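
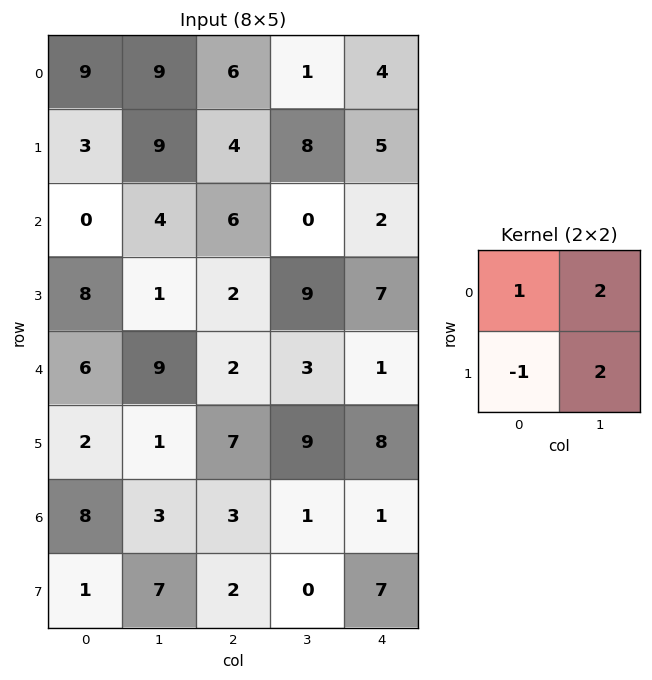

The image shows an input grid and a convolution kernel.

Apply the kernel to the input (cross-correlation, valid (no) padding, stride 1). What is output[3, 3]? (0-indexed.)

The receptive field on the input at this output position is [9 7 / 3 1]. Elementwise product with the kernel and sum: 9·1 + 7·2 + 3·-1 + 1·2.

22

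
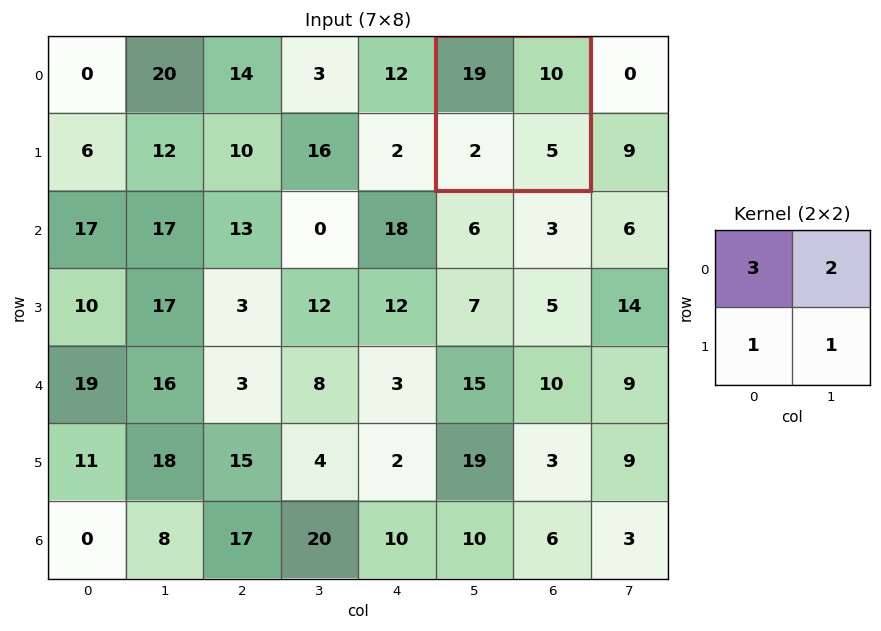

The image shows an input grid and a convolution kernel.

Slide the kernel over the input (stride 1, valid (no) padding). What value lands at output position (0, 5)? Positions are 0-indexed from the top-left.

The receptive field on the input at this output position is [19 10 / 2 5]. Elementwise product with the kernel and sum: 19·3 + 10·2 + 2·1 + 5·1.

84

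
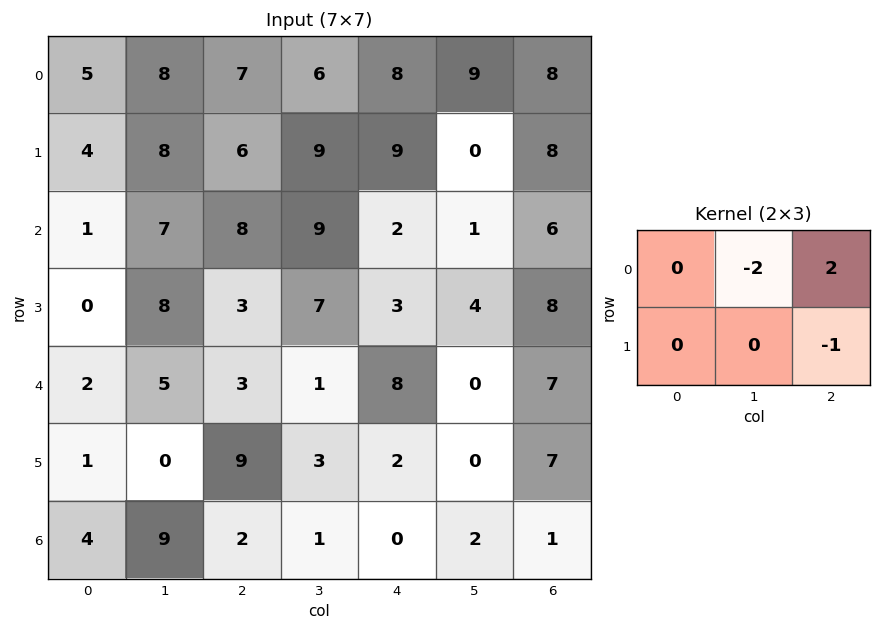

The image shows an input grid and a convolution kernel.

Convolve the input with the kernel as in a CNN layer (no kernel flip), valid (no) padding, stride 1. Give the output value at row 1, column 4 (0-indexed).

10

The receptive field on the input at this output position is [9 0 8 / 2 1 6]. Elementwise product with the kernel and sum: 0·-2 + 8·2 + 6·-1.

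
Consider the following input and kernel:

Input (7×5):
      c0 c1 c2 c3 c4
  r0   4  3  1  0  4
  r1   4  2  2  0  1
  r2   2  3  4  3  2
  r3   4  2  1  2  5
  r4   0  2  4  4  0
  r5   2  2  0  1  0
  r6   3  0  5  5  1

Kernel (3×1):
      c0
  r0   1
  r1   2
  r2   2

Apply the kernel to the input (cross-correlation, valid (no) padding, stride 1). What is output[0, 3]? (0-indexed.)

6

The receptive field on the input at this output position is [0 / 0 / 3]. Elementwise product with the kernel and sum: 0·1 + 0·2 + 3·2.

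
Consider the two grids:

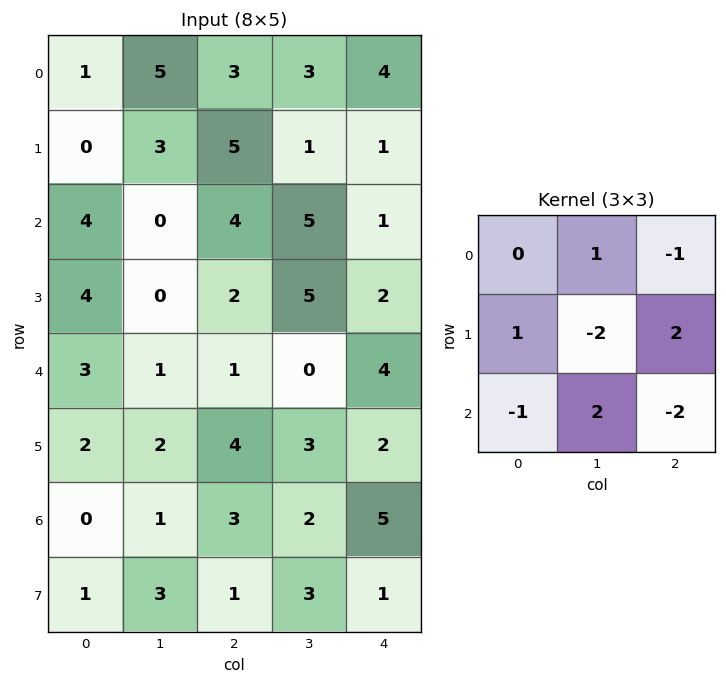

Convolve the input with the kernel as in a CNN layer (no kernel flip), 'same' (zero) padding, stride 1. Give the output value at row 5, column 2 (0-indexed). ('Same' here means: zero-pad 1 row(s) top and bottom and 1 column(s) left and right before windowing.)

The receptive field on the zero-padded input at this output position is [1 1 0 / 2 4 3 / 1 3 2]. Elementwise product with the kernel and sum: 1·1 + 0·-1 + 2·1 + 4·-2 + 3·2 + 1·-1 + 3·2 + 2·-2.

2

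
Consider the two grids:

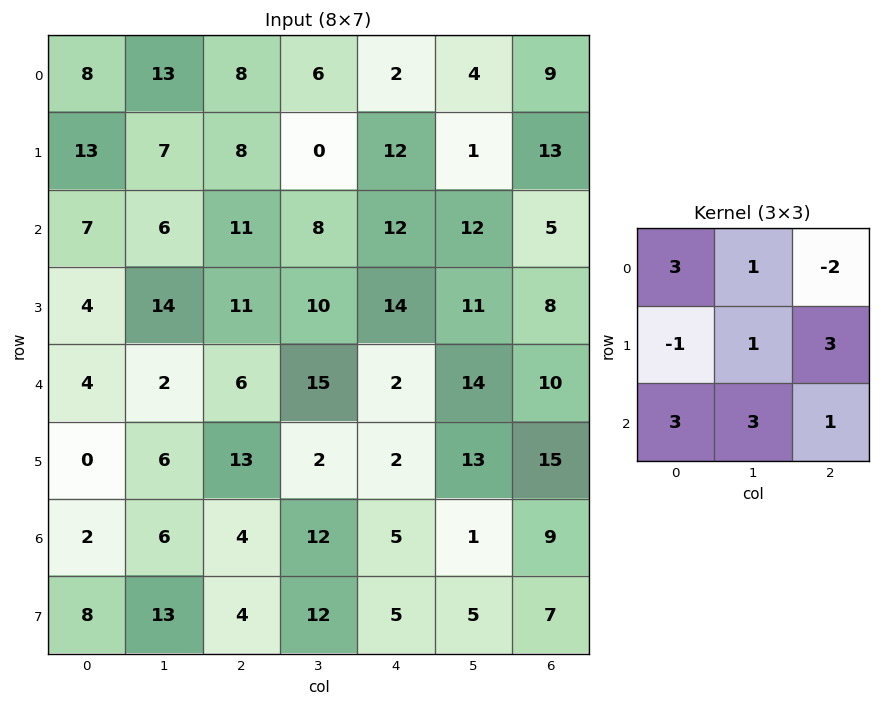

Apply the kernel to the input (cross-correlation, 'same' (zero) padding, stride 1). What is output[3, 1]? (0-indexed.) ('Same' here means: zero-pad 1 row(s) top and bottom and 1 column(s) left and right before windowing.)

72

The receptive field on the zero-padded input at this output position is [7 6 11 / 4 14 11 / 4 2 6]. Elementwise product with the kernel and sum: 7·3 + 6·1 + 11·-2 + 4·-1 + 14·1 + 11·3 + 4·3 + 2·3 + 6·1.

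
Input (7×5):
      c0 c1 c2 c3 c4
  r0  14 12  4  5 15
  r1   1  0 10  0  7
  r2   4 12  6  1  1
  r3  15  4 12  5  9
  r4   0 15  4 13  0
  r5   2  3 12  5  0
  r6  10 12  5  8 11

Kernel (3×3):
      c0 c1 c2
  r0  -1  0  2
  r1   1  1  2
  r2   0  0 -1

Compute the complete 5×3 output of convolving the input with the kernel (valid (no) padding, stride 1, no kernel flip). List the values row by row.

Output[0,0]: The receptive field on the input at this output position is [14 12 4 / 1 0 10 / 4 12 6]. Elementwise product with the kernel and sum: 14·-1 + 4·2 + 1·1 + 0·1 + 10·2 + 6·-1.
Output[0,1]: The receptive field on the input at this output position is [12 4 5 / 0 10 0 / 12 6 1]. Elementwise product with the kernel and sum: 12·-1 + 5·2 + 0·1 + 10·1 + 0·2 + 1·-1.

9 7 49
35 15 4
47 3 31
20 46 23
32 28 2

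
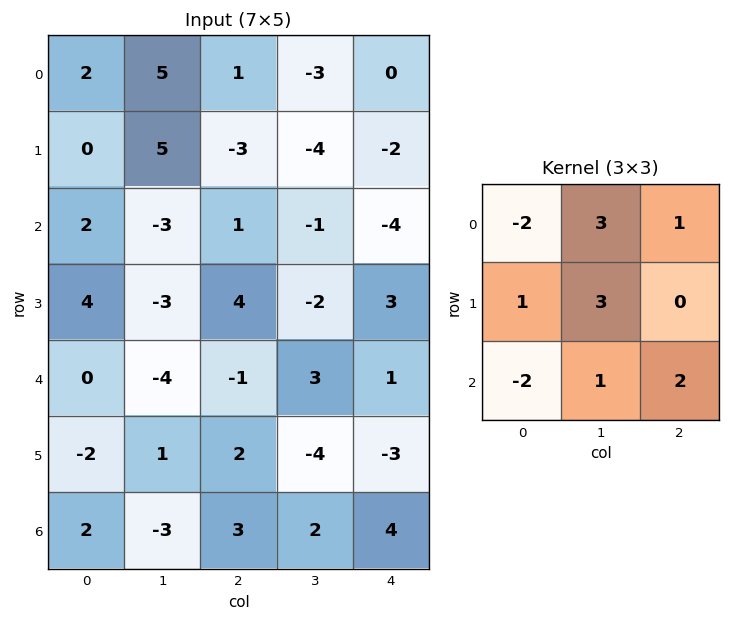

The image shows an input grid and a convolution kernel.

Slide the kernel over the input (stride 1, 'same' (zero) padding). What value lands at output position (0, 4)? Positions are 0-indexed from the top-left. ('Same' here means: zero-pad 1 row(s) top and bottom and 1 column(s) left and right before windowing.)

The receptive field on the zero-padded input at this output position is [0 0 0 / -3 0 0 / -4 -2 0]. Elementwise product with the kernel and sum: 0·-2 + 0·3 + 0·1 + -3·1 + 0·3 + -4·-2 + -2·1 + 0·2.

3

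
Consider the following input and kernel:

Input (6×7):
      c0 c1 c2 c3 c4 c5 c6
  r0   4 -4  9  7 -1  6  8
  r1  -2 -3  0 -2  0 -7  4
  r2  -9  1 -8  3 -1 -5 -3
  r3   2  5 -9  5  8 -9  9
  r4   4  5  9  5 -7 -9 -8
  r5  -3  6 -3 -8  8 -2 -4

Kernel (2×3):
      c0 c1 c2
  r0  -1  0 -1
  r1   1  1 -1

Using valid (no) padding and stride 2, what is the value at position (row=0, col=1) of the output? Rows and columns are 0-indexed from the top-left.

The receptive field on the input at this output position is [9 7 -1 / 0 -2 0]. Elementwise product with the kernel and sum: 9·-1 + -1·-1 + 0·1 + -2·1 + 0·-1.

-10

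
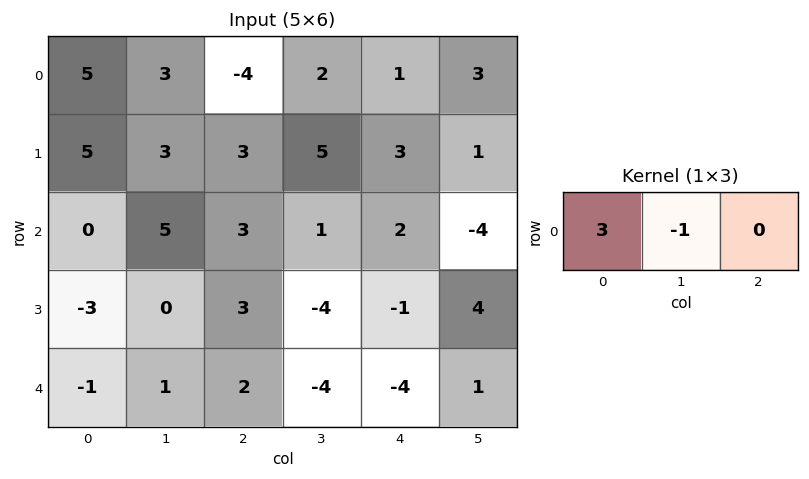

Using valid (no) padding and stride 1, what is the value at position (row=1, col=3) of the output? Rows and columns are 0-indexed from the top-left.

The receptive field on the input at this output position is [5 3 1]. Elementwise product with the kernel and sum: 5·3 + 3·-1.

12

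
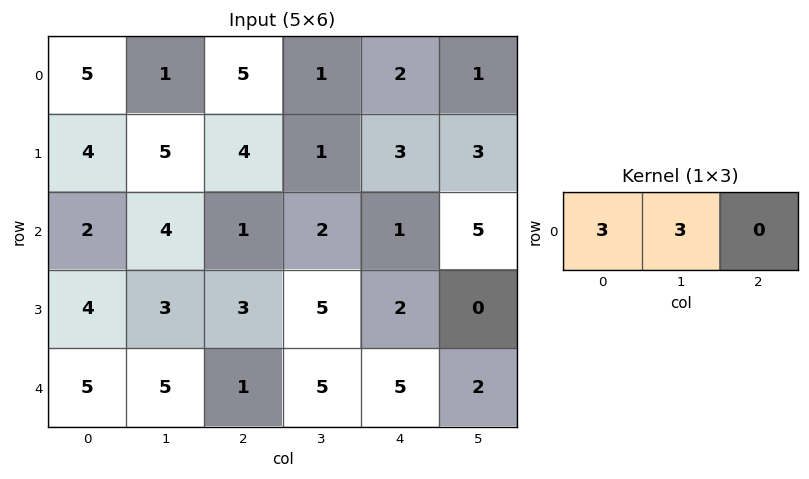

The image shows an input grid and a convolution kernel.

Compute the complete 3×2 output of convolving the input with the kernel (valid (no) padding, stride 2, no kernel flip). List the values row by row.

Output[0,0]: The receptive field on the input at this output position is [5 1 5]. Elementwise product with the kernel and sum: 5·3 + 1·3.
Output[0,1]: The receptive field on the input at this output position is [5 1 2]. Elementwise product with the kernel and sum: 5·3 + 1·3.

18 18
18 9
30 18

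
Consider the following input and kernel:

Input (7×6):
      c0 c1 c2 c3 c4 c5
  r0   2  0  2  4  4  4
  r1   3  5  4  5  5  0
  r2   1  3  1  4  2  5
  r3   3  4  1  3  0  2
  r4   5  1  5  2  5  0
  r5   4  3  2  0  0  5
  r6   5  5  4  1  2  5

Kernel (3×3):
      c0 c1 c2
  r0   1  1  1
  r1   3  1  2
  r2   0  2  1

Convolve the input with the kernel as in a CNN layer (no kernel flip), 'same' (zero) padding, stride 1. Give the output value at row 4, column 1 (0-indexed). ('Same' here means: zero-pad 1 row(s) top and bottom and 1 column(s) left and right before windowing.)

The receptive field on the zero-padded input at this output position is [3 4 1 / 5 1 5 / 4 3 2]. Elementwise product with the kernel and sum: 3·1 + 4·1 + 1·1 + 5·3 + 1·1 + 5·2 + 3·2 + 2·1.

42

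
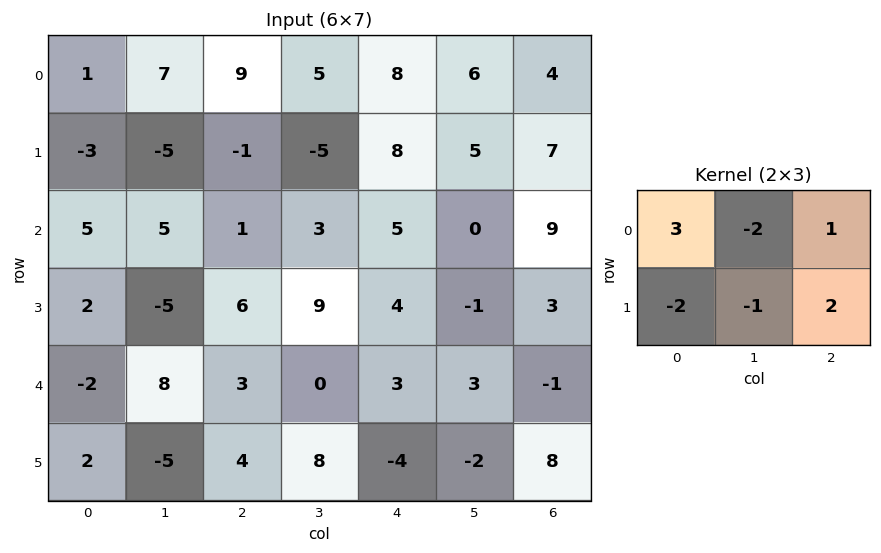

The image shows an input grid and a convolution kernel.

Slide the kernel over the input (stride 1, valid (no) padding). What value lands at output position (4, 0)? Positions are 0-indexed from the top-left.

-10

The receptive field on the input at this output position is [-2 8 3 / 2 -5 4]. Elementwise product with the kernel and sum: -2·3 + 8·-2 + 3·1 + 2·-2 + -5·-1 + 4·2.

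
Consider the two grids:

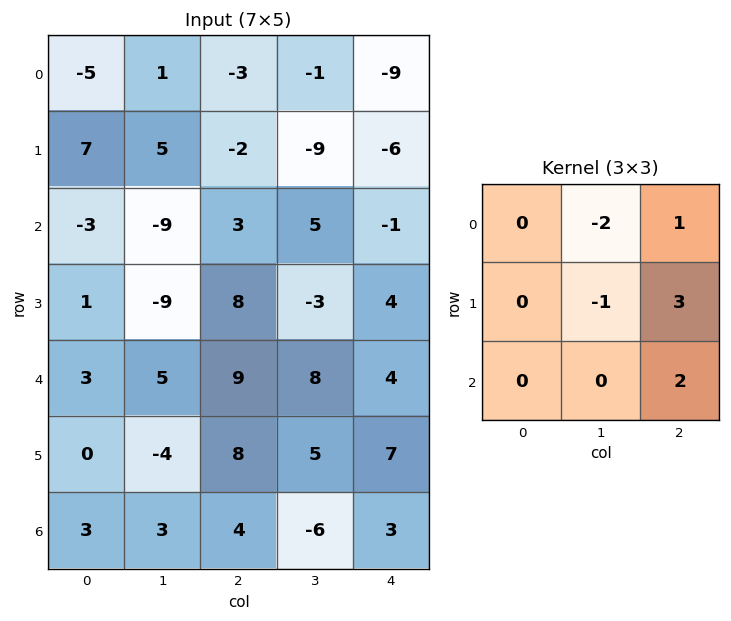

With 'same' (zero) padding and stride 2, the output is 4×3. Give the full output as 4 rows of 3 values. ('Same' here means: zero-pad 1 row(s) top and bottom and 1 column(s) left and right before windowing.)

Output[0,0]: The receptive field on the zero-padded input at this output position is [0 0 0 / 0 -5 1 / 0 7 5]. Elementwise product with the kernel and sum: 0·-2 + 0·1 + -5·-1 + 1·3 + 5·2.

18 -18 9
-51 1 13
-7 6 -12
2 -33 -17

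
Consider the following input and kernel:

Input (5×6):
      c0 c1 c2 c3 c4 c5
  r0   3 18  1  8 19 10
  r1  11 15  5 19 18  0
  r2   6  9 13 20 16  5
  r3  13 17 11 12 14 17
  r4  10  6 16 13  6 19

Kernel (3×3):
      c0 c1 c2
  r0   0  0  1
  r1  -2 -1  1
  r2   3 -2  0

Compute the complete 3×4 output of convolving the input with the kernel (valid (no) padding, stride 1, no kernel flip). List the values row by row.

-31 -7 7 -18
2 37 -3 -43
-1 -27 18 11

Output[0,0]: The receptive field on the input at this output position is [3 18 1 / 11 15 5 / 6 9 13]. Elementwise product with the kernel and sum: 1·1 + 11·-2 + 15·-1 + 5·1 + 6·3 + 9·-2.
Output[0,1]: The receptive field on the input at this output position is [18 1 8 / 15 5 19 / 9 13 20]. Elementwise product with the kernel and sum: 8·1 + 15·-2 + 5·-1 + 19·1 + 9·3 + 13·-2.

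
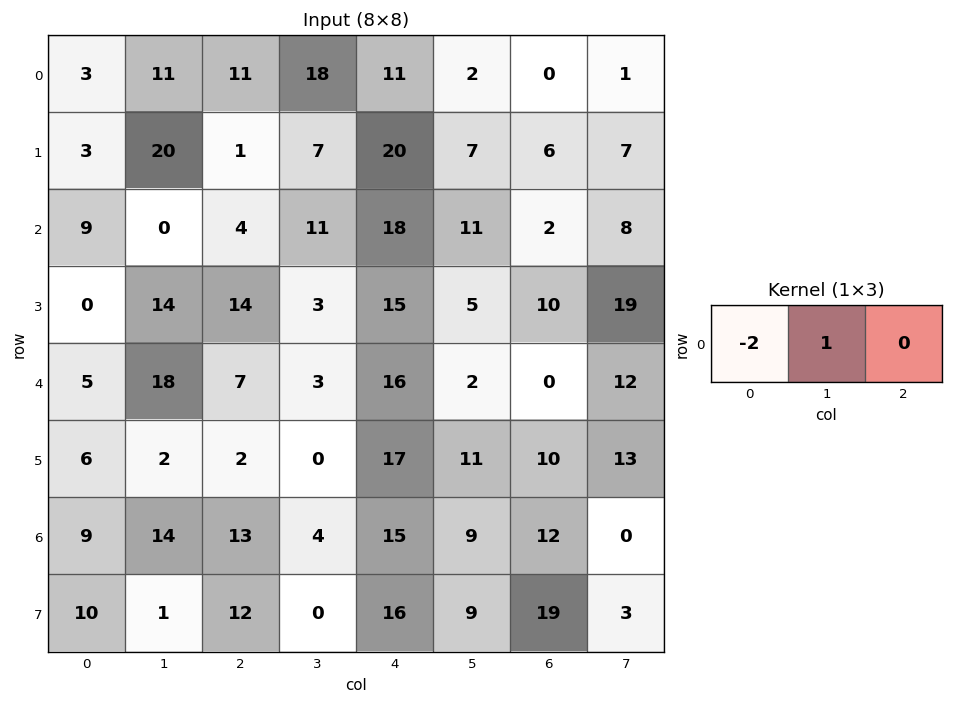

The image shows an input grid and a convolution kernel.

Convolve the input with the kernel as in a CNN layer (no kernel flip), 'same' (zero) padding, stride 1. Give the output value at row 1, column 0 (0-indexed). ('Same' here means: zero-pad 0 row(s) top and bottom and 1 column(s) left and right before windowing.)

3

The receptive field on the zero-padded input at this output position is [0 3 20]. Elementwise product with the kernel and sum: 0·-2 + 3·1.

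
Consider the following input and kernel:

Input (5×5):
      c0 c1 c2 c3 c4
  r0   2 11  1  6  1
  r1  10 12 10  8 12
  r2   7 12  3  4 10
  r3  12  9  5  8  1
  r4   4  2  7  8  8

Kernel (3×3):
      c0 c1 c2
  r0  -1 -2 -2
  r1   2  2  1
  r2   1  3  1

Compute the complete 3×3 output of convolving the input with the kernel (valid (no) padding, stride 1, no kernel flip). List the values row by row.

74 52 58
31 18 4
27 41 35

Output[0,0]: The receptive field on the input at this output position is [2 11 1 / 10 12 10 / 7 12 3]. Elementwise product with the kernel and sum: 2·-1 + 11·-2 + 1·-2 + 10·2 + 12·2 + 10·1 + 7·1 + 12·3 + 3·1.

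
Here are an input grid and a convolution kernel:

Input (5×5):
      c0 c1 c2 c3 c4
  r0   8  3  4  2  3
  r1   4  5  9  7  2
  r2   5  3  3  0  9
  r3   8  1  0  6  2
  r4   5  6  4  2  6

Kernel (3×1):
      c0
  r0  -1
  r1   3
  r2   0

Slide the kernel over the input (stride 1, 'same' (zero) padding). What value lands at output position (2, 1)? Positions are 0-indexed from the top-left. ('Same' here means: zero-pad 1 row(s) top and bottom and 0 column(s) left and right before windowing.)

4

The receptive field on the zero-padded input at this output position is [5 / 3 / 1]. Elementwise product with the kernel and sum: 5·-1 + 3·3.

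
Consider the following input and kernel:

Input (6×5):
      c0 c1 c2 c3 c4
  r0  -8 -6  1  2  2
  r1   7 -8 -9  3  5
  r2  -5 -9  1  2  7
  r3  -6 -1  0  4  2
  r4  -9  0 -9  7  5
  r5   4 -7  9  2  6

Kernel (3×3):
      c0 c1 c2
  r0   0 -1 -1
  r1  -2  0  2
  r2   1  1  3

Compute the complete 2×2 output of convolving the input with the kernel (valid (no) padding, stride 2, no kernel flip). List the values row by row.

-38 48
-16 8

Output[0,0]: The receptive field on the input at this output position is [-8 -6 1 / 7 -8 -9 / -5 -9 1]. Elementwise product with the kernel and sum: -6·-1 + 1·-1 + 7·-2 + -9·2 + -5·1 + -9·1 + 1·3.
Output[0,1]: The receptive field on the input at this output position is [1 2 2 / -9 3 5 / 1 2 7]. Elementwise product with the kernel and sum: 2·-1 + 2·-1 + -9·-2 + 5·2 + 1·1 + 2·1 + 7·3.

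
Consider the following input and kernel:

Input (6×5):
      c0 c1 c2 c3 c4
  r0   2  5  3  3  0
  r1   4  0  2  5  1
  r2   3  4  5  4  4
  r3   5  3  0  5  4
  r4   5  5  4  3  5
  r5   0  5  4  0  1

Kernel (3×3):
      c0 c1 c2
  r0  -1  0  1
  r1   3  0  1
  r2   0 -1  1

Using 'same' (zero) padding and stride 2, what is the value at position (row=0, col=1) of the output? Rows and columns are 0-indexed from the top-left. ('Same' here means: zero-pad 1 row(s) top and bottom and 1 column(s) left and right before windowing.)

The receptive field on the zero-padded input at this output position is [0 0 0 / 5 3 3 / 0 2 5]. Elementwise product with the kernel and sum: 0·-1 + 0·1 + 5·3 + 3·1 + 2·-1 + 5·1.

21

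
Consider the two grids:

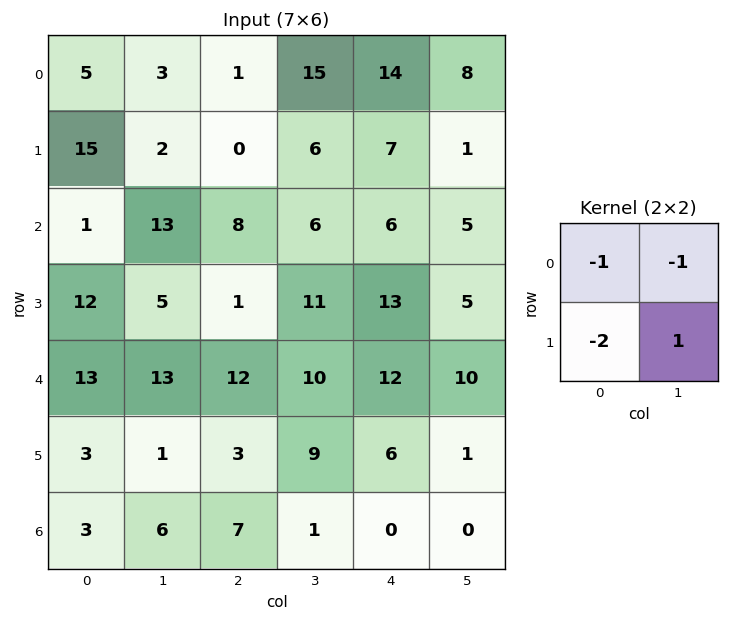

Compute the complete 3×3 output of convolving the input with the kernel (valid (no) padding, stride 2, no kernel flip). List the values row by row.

Output[0,0]: The receptive field on the input at this output position is [5 3 / 15 2]. Elementwise product with the kernel and sum: 5·-1 + 3·-1 + 15·-2 + 2·1.

-36 -10 -35
-33 -5 -32
-31 -19 -33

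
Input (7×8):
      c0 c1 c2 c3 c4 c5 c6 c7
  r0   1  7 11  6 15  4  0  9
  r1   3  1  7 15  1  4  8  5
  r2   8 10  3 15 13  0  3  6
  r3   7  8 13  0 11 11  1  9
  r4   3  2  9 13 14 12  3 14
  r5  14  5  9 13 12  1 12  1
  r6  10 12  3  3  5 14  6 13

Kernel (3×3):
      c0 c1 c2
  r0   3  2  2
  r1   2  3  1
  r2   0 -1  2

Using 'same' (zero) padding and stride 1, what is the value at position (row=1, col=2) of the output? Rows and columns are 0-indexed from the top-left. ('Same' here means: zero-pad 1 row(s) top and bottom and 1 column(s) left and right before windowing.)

120

The receptive field on the zero-padded input at this output position is [7 11 6 / 1 7 15 / 10 3 15]. Elementwise product with the kernel and sum: 7·3 + 11·2 + 6·2 + 1·2 + 7·3 + 15·1 + 3·-1 + 15·2.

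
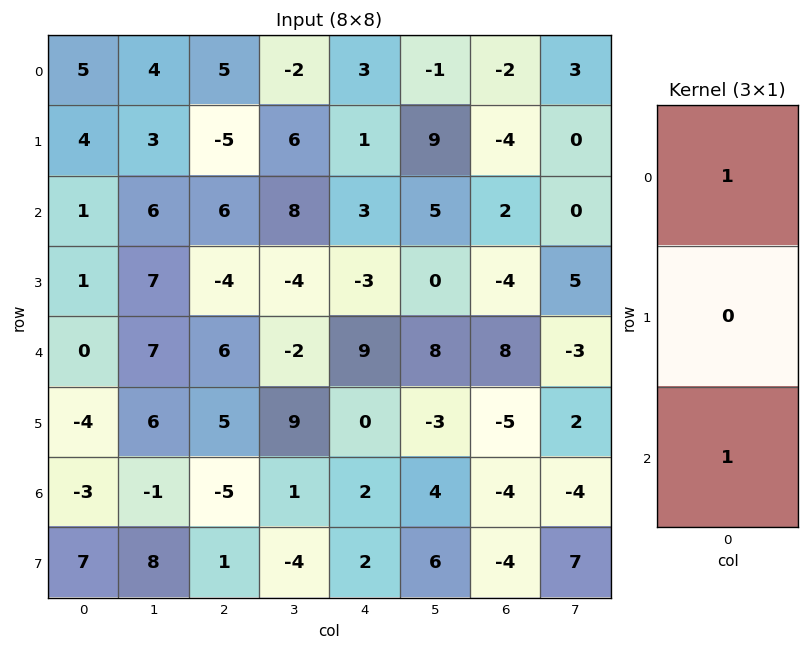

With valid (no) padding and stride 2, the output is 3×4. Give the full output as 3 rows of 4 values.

Output[0,0]: The receptive field on the input at this output position is [5 / 4 / 1]. Elementwise product with the kernel and sum: 5·1 + 1·1.
Output[0,1]: The receptive field on the input at this output position is [5 / -5 / 6]. Elementwise product with the kernel and sum: 5·1 + 6·1.

6 11 6 0
1 12 12 10
-3 1 11 4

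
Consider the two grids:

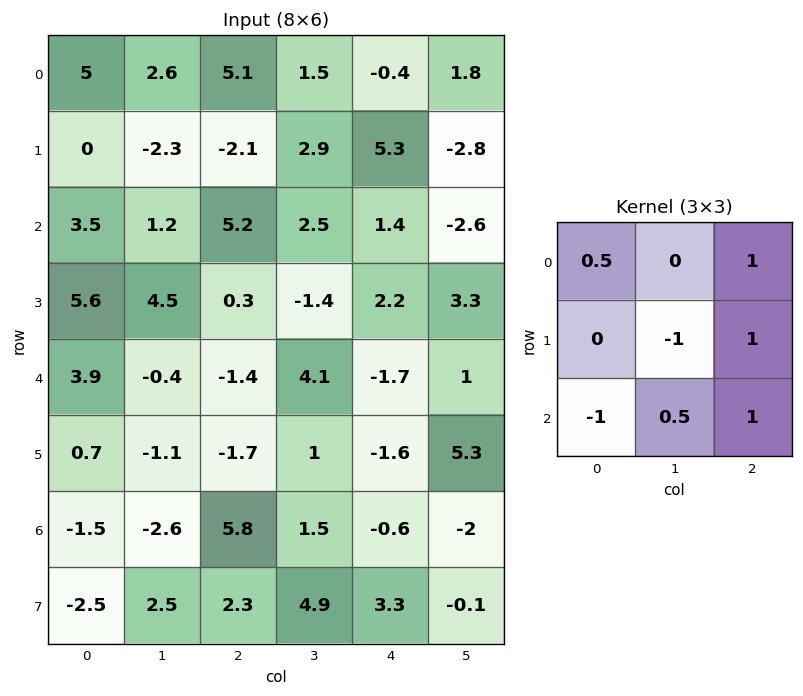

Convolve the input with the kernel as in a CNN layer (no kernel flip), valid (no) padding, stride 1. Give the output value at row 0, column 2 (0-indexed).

2

The receptive field on the input at this output position is [5.1 1.5 -0.4 / -2.1 2.9 5.3 / 5.2 2.5 1.4]. Elementwise product with the kernel and sum: 5.1·0.5 + -0.4·1 + 2.9·-1 + 5.3·1 + 5.2·-1 + 2.5·0.5 + 1.4·1.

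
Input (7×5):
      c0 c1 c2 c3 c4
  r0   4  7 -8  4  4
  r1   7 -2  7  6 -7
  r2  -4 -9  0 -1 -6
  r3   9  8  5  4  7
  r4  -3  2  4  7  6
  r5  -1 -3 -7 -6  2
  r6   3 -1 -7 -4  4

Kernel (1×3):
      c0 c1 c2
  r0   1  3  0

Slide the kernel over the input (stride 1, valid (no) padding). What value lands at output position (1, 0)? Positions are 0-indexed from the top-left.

1

The receptive field on the input at this output position is [7 -2 7]. Elementwise product with the kernel and sum: 7·1 + -2·3.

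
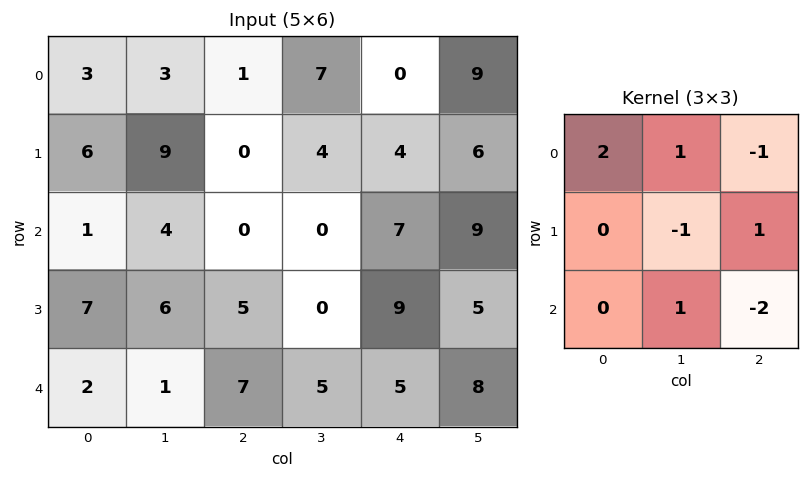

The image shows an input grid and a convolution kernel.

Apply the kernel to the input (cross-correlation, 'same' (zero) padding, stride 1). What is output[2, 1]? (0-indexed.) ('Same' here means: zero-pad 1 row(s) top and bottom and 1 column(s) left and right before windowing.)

13

The receptive field on the zero-padded input at this output position is [6 9 0 / 1 4 0 / 7 6 5]. Elementwise product with the kernel and sum: 6·2 + 9·1 + 0·-1 + 4·-1 + 0·1 + 6·1 + 5·-2.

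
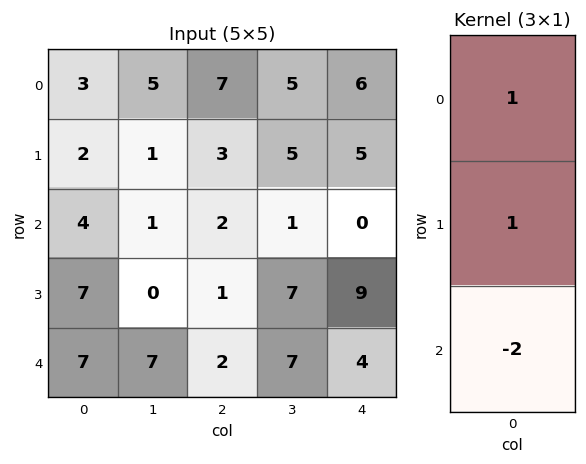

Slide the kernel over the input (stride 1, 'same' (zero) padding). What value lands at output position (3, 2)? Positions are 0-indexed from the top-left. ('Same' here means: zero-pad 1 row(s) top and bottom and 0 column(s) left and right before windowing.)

The receptive field on the zero-padded input at this output position is [2 / 1 / 2]. Elementwise product with the kernel and sum: 2·1 + 1·1 + 2·-2.

-1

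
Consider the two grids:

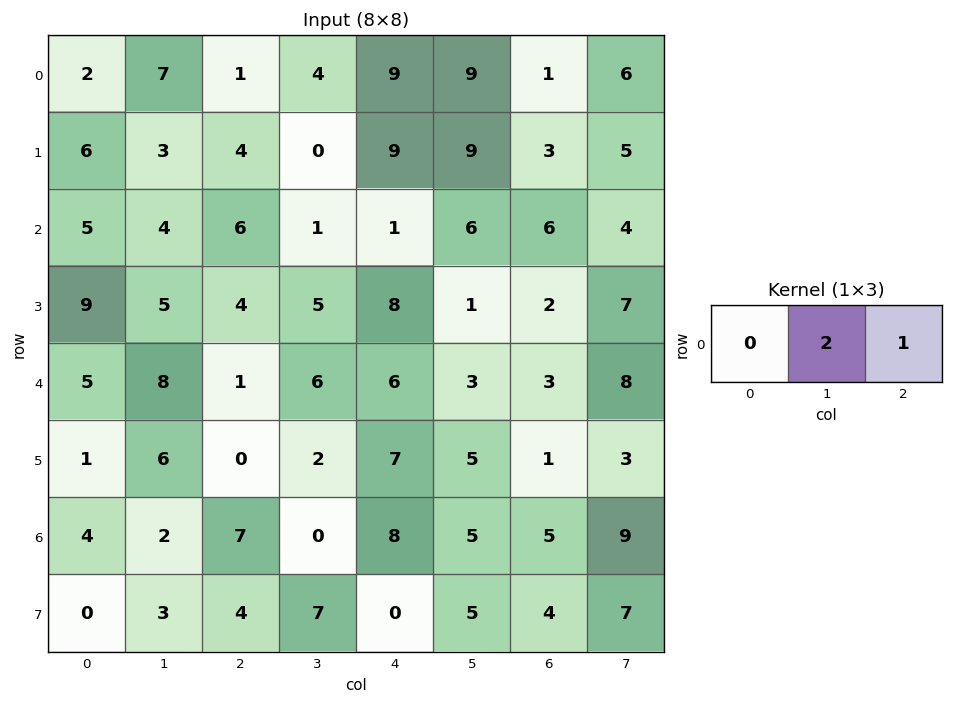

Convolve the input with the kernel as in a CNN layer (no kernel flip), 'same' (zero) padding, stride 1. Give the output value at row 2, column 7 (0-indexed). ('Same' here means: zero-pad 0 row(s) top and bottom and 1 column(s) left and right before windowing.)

8

The receptive field on the zero-padded input at this output position is [6 4 0]. Elementwise product with the kernel and sum: 4·2 + 0·1.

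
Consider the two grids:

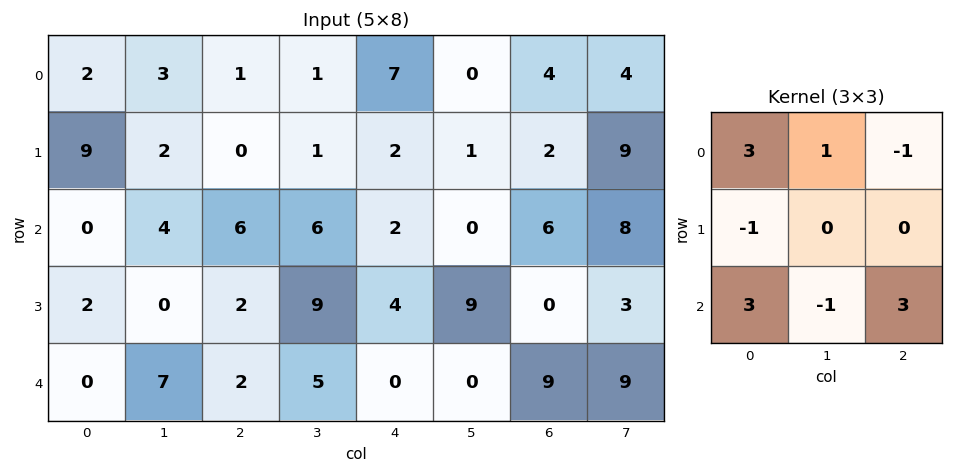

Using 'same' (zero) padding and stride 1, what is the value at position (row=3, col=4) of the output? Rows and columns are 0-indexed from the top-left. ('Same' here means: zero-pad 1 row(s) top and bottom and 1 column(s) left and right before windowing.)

The receptive field on the zero-padded input at this output position is [6 2 0 / 9 4 9 / 5 0 0]. Elementwise product with the kernel and sum: 6·3 + 2·1 + 0·-1 + 9·-1 + 5·3 + 0·-1 + 0·3.

26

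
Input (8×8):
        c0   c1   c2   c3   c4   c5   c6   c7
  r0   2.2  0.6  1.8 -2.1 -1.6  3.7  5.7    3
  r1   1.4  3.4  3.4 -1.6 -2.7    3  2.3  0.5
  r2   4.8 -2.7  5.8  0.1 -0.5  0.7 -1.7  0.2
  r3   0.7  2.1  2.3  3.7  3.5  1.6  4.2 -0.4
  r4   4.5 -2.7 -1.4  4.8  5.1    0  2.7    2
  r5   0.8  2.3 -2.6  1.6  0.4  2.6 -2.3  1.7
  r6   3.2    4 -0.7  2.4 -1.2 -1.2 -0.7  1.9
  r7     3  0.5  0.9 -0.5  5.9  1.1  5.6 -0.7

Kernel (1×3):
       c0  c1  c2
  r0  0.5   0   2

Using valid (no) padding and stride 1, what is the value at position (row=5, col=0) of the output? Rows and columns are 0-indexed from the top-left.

-4.8

The receptive field on the input at this output position is [0.8 2.3 -2.6]. Elementwise product with the kernel and sum: 0.8·0.5 + -2.6·2.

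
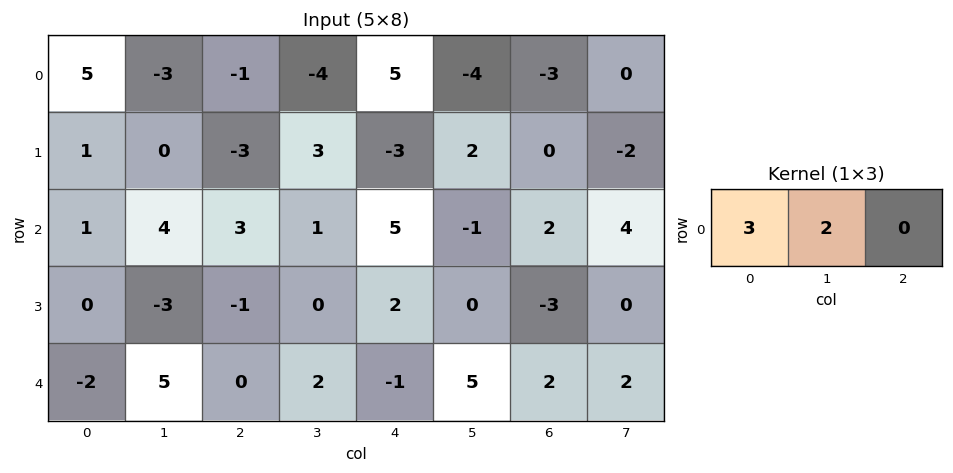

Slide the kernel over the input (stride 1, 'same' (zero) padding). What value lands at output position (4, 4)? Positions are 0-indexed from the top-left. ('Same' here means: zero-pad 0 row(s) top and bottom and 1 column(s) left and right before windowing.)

The receptive field on the zero-padded input at this output position is [2 -1 5]. Elementwise product with the kernel and sum: 2·3 + -1·2.

4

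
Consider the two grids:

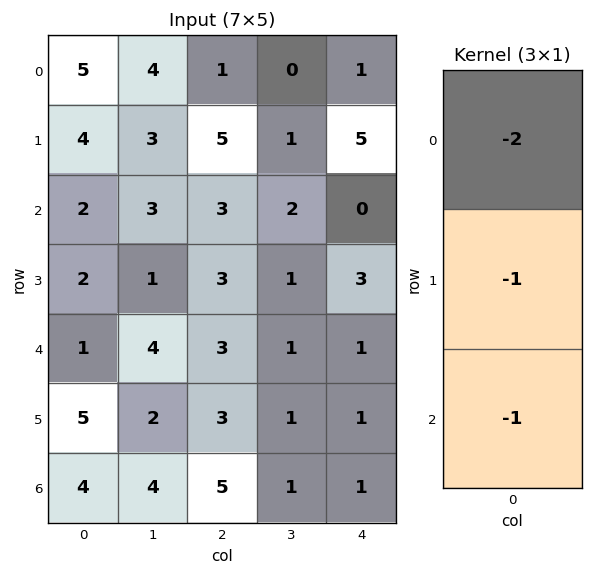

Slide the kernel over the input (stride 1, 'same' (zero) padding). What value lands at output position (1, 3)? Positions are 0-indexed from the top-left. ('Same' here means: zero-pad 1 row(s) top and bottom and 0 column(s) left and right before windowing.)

-3

The receptive field on the zero-padded input at this output position is [0 / 1 / 2]. Elementwise product with the kernel and sum: 0·-2 + 1·-1 + 2·-1.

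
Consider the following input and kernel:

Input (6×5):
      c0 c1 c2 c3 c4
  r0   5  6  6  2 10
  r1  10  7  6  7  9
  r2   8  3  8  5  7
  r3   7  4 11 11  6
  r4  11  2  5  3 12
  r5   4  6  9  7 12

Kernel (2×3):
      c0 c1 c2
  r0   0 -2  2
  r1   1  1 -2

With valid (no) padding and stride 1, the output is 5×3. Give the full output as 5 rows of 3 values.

5 -9 11
-7 3 3
-1 -13 14
17 1 -26
-2 -3 10

Output[0,0]: The receptive field on the input at this output position is [5 6 6 / 10 7 6]. Elementwise product with the kernel and sum: 6·-2 + 6·2 + 10·1 + 7·1 + 6·-2.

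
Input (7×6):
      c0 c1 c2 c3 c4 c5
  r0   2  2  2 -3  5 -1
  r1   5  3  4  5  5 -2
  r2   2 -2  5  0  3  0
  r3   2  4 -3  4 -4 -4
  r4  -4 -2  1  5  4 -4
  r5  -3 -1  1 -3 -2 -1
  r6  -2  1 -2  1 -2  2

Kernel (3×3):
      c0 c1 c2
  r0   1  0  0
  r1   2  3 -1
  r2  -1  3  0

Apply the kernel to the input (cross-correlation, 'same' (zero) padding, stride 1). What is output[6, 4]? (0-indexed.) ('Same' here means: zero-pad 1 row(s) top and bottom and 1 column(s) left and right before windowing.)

-9

The receptive field on the zero-padded input at this output position is [-3 -2 -1 / 1 -2 2 / 0 0 0]. Elementwise product with the kernel and sum: -3·1 + 1·2 + -2·3 + 2·-1 + 0·-1 + 0·3.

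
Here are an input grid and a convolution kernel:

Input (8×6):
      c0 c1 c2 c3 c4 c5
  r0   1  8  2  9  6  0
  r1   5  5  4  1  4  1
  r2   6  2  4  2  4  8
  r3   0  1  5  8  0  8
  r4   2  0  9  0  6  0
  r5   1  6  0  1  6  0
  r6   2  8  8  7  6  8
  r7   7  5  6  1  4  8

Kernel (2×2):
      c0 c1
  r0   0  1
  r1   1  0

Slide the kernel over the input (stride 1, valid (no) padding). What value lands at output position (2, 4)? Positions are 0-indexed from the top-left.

The receptive field on the input at this output position is [4 8 / 0 8]. Elementwise product with the kernel and sum: 8·1 + 0·1.

8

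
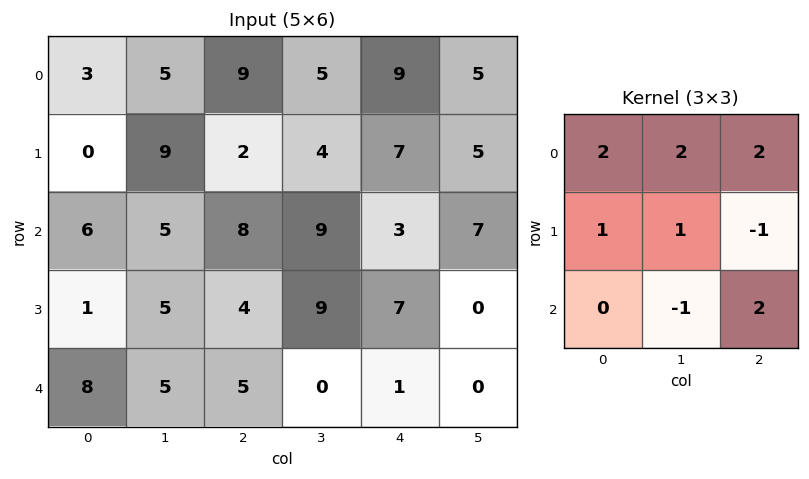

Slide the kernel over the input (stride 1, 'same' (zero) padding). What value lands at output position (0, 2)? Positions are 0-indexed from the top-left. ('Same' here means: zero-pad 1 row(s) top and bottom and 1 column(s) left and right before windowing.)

The receptive field on the zero-padded input at this output position is [0 0 0 / 5 9 5 / 9 2 4]. Elementwise product with the kernel and sum: 0·2 + 0·2 + 0·2 + 5·1 + 9·1 + 5·-1 + 2·-1 + 4·2.

15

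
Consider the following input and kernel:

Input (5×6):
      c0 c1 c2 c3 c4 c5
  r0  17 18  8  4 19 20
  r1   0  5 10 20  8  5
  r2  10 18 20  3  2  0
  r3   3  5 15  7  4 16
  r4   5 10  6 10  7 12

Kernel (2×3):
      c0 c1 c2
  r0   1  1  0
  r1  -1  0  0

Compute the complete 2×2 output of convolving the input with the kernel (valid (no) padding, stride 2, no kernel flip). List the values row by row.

35 2
25 8

Output[0,0]: The receptive field on the input at this output position is [17 18 8 / 0 5 10]. Elementwise product with the kernel and sum: 17·1 + 18·1 + 0·-1.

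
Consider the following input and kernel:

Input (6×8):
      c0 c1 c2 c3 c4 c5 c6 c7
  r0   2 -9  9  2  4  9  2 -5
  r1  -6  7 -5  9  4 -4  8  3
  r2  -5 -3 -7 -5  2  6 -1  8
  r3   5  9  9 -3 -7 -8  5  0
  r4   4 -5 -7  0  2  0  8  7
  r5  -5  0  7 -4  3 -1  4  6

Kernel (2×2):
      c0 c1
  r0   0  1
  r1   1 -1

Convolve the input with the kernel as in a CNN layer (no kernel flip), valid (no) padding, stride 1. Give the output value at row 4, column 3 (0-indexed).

-5

The receptive field on the input at this output position is [0 2 / -4 3]. Elementwise product with the kernel and sum: 2·1 + -4·1 + 3·-1.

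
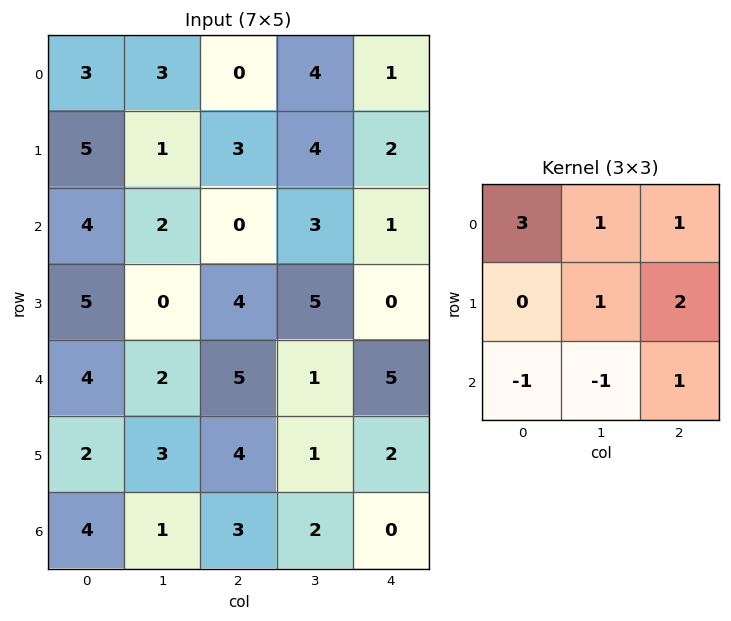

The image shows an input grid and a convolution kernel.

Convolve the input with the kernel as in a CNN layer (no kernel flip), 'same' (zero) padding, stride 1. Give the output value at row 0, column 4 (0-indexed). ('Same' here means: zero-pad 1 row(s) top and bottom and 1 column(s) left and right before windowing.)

-5

The receptive field on the zero-padded input at this output position is [0 0 0 / 4 1 0 / 4 2 0]. Elementwise product with the kernel and sum: 0·3 + 0·1 + 0·1 + 1·1 + 0·2 + 4·-1 + 2·-1 + 0·1.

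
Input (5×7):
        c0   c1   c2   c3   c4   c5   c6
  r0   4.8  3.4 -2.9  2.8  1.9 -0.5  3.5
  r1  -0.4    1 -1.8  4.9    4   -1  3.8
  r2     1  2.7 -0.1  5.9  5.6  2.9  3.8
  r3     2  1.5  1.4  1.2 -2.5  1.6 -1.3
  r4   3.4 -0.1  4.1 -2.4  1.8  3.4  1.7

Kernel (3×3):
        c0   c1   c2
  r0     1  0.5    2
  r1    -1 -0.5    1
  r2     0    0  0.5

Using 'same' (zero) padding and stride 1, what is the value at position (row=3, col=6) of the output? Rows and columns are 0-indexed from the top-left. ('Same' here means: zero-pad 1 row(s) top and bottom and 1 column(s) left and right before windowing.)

The receptive field on the zero-padded input at this output position is [2.9 3.8 0 / 1.6 -1.3 0 / 3.4 1.7 0]. Elementwise product with the kernel and sum: 2.9·1 + 3.8·0.5 + 0·2 + 1.6·-1 + -1.3·-0.5 + 0·1 + 0·0.5.

3.85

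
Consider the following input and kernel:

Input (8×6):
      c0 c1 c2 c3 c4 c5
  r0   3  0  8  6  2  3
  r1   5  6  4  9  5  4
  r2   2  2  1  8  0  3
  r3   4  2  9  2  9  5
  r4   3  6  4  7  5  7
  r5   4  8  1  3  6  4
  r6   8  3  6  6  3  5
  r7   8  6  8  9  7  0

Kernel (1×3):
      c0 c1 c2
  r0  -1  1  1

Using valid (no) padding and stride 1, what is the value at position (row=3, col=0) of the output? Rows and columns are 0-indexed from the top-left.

The receptive field on the input at this output position is [4 2 9]. Elementwise product with the kernel and sum: 4·-1 + 2·1 + 9·1.

7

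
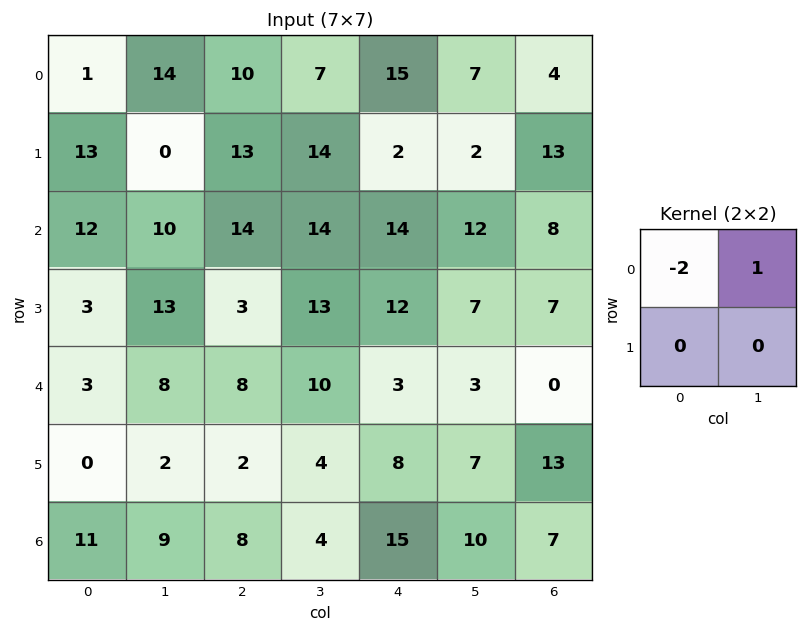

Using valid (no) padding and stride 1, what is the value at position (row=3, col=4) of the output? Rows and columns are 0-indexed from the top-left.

-17

The receptive field on the input at this output position is [12 7 / 3 3]. Elementwise product with the kernel and sum: 12·-2 + 7·1.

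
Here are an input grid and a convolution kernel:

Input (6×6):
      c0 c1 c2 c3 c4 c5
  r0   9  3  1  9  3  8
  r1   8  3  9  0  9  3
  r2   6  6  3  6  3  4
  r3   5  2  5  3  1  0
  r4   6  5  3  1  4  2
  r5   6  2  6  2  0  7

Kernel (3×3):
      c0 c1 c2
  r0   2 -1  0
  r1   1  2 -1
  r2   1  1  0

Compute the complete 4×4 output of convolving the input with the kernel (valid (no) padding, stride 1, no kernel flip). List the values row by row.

Output[0,0]: The receptive field on the input at this output position is [9 3 1 / 8 3 9 / 6 6 3]. Elementwise product with the kernel and sum: 9·2 + 3·-1 + 8·1 + 3·2 + 9·-1 + 6·1 + 6·1.
Output[0,1]: The receptive field on the input at this output position is [3 1 9 / 3 9 0 / 6 3 6]. Elementwise product with the kernel and sum: 3·2 + 1·-1 + 3·1 + 9·2 + 0·-1 + 6·1 + 3·1.

32 35 2 39
35 10 38 3
21 26 14 19
29 17 16 14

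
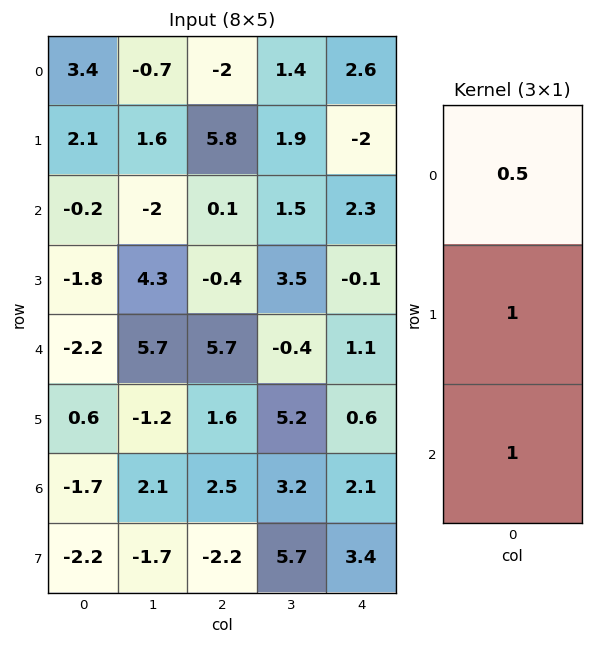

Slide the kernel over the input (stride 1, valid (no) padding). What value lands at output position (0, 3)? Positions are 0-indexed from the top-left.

4.1

The receptive field on the input at this output position is [1.4 / 1.9 / 1.5]. Elementwise product with the kernel and sum: 1.4·0.5 + 1.9·1 + 1.5·1.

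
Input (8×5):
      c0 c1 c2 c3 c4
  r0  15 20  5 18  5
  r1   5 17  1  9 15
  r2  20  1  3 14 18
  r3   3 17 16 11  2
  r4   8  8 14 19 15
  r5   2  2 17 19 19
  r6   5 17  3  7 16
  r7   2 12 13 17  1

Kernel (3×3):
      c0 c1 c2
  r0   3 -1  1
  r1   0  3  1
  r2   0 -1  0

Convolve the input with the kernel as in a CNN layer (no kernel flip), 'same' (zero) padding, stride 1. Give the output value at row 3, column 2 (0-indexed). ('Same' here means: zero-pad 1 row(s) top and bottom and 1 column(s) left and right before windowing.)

The receptive field on the zero-padded input at this output position is [1 3 14 / 17 16 11 / 8 14 19]. Elementwise product with the kernel and sum: 1·3 + 3·-1 + 14·1 + 16·3 + 11·1 + 14·-1.

59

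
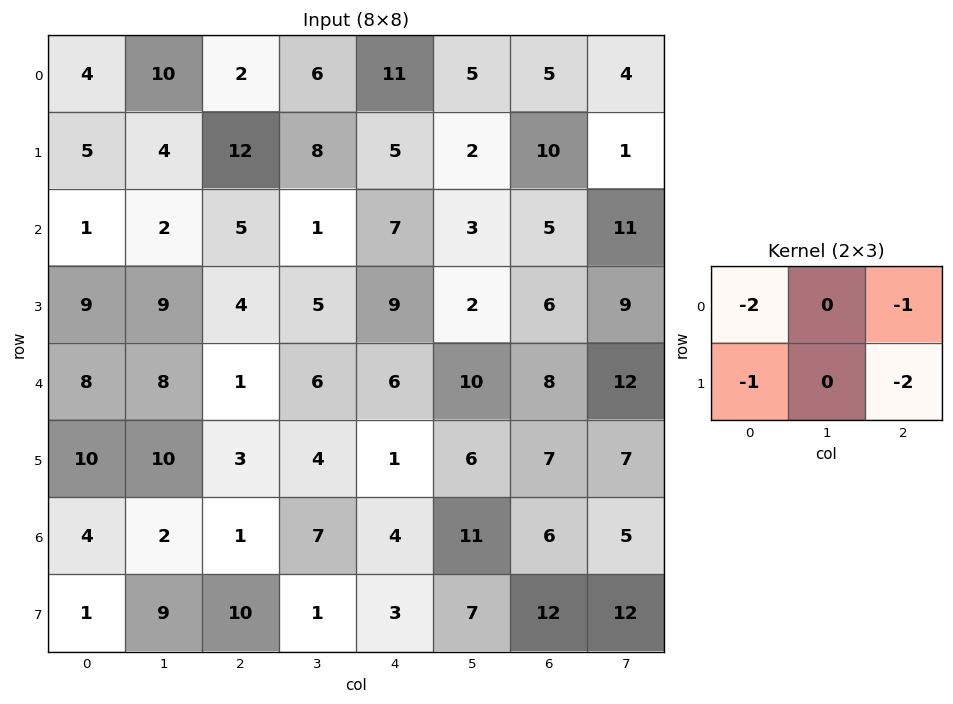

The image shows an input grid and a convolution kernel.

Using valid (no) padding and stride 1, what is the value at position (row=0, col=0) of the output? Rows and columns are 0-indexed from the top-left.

-39

The receptive field on the input at this output position is [4 10 2 / 5 4 12]. Elementwise product with the kernel and sum: 4·-2 + 2·-1 + 5·-1 + 12·-2.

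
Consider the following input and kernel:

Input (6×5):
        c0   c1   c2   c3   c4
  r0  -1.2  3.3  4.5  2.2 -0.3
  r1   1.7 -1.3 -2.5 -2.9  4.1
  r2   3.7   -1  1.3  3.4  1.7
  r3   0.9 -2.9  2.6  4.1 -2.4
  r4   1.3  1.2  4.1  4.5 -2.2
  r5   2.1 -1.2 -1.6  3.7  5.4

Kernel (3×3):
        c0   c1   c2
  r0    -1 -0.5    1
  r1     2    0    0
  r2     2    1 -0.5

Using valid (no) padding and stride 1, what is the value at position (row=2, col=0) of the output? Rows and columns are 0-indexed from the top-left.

1.65

The receptive field on the input at this output position is [3.7 -1 1.3 / 0.9 -2.9 2.6 / 1.3 1.2 4.1]. Elementwise product with the kernel and sum: 3.7·-1 + -1·-0.5 + 1.3·1 + 0.9·2 + 1.3·2 + 1.2·1 + 4.1·-0.5.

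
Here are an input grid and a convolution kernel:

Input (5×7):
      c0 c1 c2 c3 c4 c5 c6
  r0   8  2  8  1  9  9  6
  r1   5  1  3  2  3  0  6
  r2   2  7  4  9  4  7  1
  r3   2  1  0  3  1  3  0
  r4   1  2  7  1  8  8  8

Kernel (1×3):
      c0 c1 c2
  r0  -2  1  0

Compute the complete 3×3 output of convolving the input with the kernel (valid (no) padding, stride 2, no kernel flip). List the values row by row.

Output[0,0]: The receptive field on the input at this output position is [8 2 8]. Elementwise product with the kernel and sum: 8·-2 + 2·1.

-14 -15 -9
3 1 -1
0 -13 -8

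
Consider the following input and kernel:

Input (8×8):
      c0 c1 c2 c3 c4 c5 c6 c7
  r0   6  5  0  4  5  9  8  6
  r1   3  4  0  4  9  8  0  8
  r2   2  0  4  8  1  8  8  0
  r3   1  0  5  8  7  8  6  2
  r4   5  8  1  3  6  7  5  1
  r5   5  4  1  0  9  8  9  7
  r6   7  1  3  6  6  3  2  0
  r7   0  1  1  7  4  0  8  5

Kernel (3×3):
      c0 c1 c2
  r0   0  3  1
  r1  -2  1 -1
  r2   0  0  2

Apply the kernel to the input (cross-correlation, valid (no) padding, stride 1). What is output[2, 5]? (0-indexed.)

14

The receptive field on the input at this output position is [8 8 0 / 8 6 2 / 7 5 1]. Elementwise product with the kernel and sum: 8·3 + 0·1 + 8·-2 + 6·1 + 2·-1 + 1·2.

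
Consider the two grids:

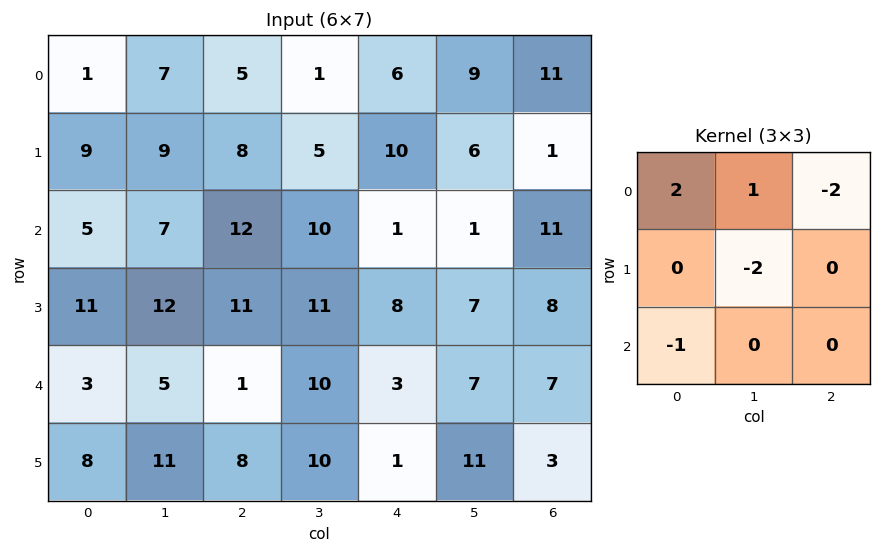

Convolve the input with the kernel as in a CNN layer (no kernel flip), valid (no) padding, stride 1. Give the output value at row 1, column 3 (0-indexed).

-5

The receptive field on the input at this output position is [5 10 6 / 10 1 1 / 11 8 7]. Elementwise product with the kernel and sum: 5·2 + 10·1 + 6·-2 + 1·-2 + 11·-1.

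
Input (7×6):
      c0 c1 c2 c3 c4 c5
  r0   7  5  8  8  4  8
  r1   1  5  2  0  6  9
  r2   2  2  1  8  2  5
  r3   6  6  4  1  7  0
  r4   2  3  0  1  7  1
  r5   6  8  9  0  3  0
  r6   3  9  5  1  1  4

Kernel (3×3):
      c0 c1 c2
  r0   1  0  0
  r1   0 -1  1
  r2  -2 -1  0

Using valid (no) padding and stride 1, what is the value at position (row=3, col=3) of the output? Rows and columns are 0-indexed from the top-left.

The receptive field on the input at this output position is [1 7 0 / 1 7 1 / 0 3 0]. Elementwise product with the kernel and sum: 1·1 + 7·-1 + 1·1 + 0·-2 + 3·-1.

-8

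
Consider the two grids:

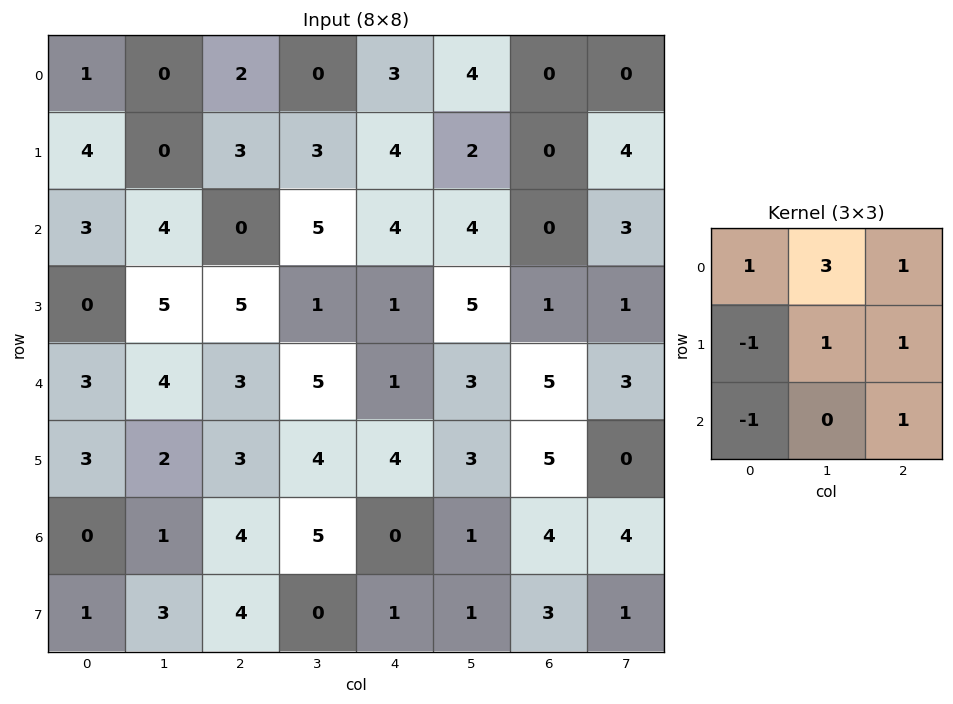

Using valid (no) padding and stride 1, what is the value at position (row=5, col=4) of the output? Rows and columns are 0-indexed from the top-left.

The receptive field on the input at this output position is [4 3 5 / 0 1 4 / 1 1 3]. Elementwise product with the kernel and sum: 4·1 + 3·3 + 5·1 + 0·-1 + 1·1 + 4·1 + 1·-1 + 3·1.

25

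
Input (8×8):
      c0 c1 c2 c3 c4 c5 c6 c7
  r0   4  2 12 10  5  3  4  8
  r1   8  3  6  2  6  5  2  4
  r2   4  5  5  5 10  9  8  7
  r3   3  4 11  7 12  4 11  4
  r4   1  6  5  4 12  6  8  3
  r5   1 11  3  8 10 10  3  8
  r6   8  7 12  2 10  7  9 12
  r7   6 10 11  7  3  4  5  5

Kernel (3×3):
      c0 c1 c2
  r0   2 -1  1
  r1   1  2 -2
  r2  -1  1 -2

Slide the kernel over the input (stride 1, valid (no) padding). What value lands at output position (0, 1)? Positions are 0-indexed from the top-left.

3

The receptive field on the input at this output position is [2 12 10 / 3 6 2 / 5 5 5]. Elementwise product with the kernel and sum: 2·2 + 12·-1 + 10·1 + 3·1 + 6·2 + 2·-2 + 5·-1 + 5·1 + 5·-2.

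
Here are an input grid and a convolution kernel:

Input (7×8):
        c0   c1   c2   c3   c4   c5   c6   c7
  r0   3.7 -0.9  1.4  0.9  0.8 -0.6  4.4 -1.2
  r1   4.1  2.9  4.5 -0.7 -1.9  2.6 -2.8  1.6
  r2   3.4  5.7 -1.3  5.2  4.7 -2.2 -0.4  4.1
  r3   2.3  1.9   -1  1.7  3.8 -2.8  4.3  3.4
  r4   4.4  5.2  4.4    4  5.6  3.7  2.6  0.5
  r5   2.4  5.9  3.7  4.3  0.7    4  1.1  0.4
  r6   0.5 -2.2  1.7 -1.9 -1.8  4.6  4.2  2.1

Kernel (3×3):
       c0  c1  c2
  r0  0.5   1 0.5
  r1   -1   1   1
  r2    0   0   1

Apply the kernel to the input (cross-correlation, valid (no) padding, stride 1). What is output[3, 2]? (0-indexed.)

9

The receptive field on the input at this output position is [-1 1.7 3.8 / 4.4 4 5.6 / 3.7 4.3 0.7]. Elementwise product with the kernel and sum: -1·0.5 + 1.7·1 + 3.8·0.5 + 4.4·-1 + 4·1 + 5.6·1 + 0.7·1.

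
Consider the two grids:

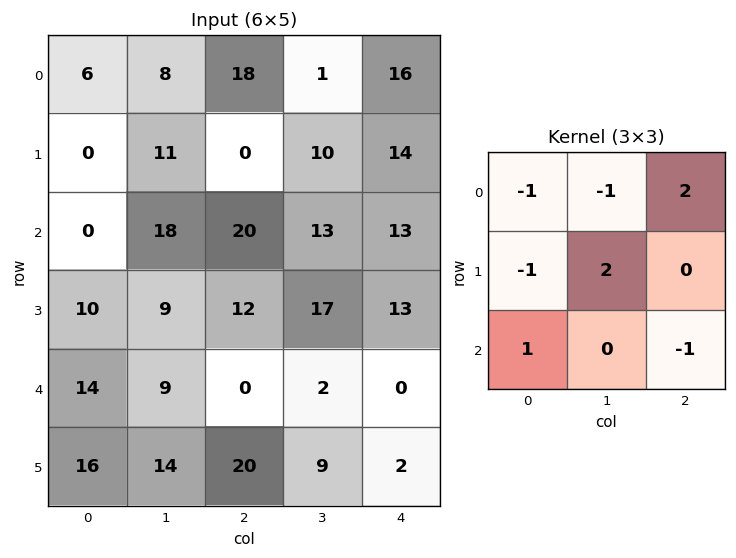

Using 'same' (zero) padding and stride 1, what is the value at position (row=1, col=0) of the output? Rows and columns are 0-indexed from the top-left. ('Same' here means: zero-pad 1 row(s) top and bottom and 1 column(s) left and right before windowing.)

-8

The receptive field on the zero-padded input at this output position is [0 6 8 / 0 0 11 / 0 0 18]. Elementwise product with the kernel and sum: 0·-1 + 6·-1 + 8·2 + 0·-1 + 0·2 + 0·1 + 18·-1.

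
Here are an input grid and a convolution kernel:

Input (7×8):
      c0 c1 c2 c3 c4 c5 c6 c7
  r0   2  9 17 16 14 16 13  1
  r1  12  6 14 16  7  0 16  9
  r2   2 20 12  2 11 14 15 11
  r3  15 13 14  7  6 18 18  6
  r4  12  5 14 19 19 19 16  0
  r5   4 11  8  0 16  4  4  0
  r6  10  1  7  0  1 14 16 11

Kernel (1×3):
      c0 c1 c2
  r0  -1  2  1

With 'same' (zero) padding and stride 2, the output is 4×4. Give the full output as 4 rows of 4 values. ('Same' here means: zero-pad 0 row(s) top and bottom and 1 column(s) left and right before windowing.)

Output[0,0]: The receptive field on the zero-padded input at this output position is [0 2 9]. Elementwise product with the kernel and sum: 0·-1 + 2·2 + 9·1.
Output[0,1]: The receptive field on the zero-padded input at this output position is [9 17 16]. Elementwise product with the kernel and sum: 9·-1 + 17·2 + 16·1.

13 41 28 11
24 6 34 27
29 42 38 13
21 13 16 29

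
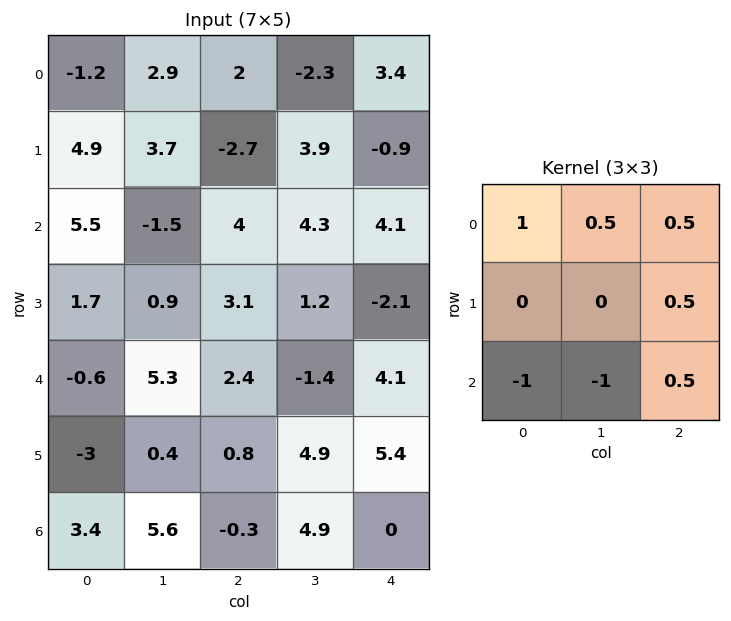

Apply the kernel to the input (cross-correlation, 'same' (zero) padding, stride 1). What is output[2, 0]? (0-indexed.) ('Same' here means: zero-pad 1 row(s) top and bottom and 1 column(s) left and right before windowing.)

The receptive field on the zero-padded input at this output position is [0 4.9 3.7 / 0 5.5 -1.5 / 0 1.7 0.9]. Elementwise product with the kernel and sum: 0·1 + 4.9·0.5 + 3.7·0.5 + -1.5·0.5 + 0·-1 + 1.7·-1 + 0.9·0.5.

2.3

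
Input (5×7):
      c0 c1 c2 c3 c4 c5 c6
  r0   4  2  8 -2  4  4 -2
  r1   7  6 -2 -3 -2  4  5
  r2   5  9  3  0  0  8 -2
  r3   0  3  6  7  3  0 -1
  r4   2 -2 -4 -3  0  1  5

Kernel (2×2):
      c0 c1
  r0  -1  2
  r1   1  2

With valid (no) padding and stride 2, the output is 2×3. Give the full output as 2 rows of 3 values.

19 -20 10
19 17 19

Output[0,0]: The receptive field on the input at this output position is [4 2 / 7 6]. Elementwise product with the kernel and sum: 4·-1 + 2·2 + 7·1 + 6·2.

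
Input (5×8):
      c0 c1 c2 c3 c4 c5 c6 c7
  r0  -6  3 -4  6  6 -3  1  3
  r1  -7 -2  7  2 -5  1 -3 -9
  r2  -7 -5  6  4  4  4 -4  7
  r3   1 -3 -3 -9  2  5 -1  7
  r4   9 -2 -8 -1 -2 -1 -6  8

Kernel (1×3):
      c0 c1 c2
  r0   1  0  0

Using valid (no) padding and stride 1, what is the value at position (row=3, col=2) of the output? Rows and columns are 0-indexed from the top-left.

-3

The receptive field on the input at this output position is [-3 -9 2]. Elementwise product with the kernel and sum: -3·1.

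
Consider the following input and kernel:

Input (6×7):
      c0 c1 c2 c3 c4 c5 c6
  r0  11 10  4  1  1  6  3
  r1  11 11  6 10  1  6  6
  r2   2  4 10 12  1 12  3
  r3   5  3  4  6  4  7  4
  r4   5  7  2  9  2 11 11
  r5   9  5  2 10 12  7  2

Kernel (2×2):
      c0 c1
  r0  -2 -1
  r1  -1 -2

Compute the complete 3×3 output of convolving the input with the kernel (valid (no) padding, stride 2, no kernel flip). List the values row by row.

-65 -35 -21
-19 -48 -32
-36 -35 -41

Output[0,0]: The receptive field on the input at this output position is [11 10 / 11 11]. Elementwise product with the kernel and sum: 11·-2 + 10·-1 + 11·-1 + 11·-2.
Output[0,1]: The receptive field on the input at this output position is [4 1 / 6 10]. Elementwise product with the kernel and sum: 4·-2 + 1·-1 + 6·-1 + 10·-2.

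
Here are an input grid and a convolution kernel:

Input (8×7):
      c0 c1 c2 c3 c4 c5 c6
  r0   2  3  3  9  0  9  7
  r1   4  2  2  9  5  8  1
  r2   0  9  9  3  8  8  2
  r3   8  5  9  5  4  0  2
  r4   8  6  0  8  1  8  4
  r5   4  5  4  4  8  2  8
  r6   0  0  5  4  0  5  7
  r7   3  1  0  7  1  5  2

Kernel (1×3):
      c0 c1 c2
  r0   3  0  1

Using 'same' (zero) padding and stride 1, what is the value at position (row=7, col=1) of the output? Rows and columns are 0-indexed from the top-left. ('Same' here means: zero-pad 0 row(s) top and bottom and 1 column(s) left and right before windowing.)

9

The receptive field on the zero-padded input at this output position is [3 1 0]. Elementwise product with the kernel and sum: 3·3 + 0·1.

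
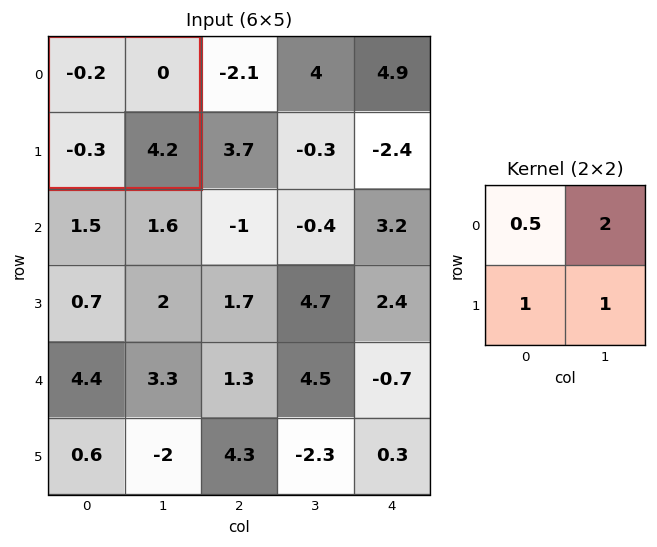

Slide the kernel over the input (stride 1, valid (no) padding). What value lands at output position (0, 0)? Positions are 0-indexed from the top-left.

3.8

The receptive field on the input at this output position is [-0.2 0 / -0.3 4.2]. Elementwise product with the kernel and sum: -0.2·0.5 + 0·2 + -0.3·1 + 4.2·1.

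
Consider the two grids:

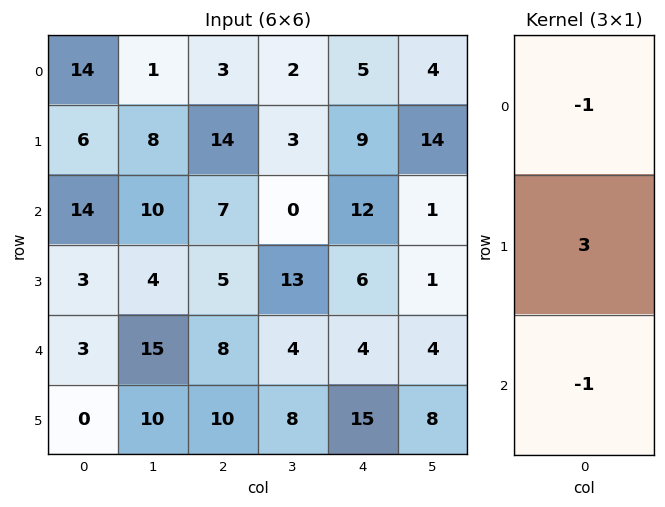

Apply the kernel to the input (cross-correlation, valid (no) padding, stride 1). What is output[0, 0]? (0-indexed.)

-10

The receptive field on the input at this output position is [14 / 6 / 14]. Elementwise product with the kernel and sum: 14·-1 + 6·3 + 14·-1.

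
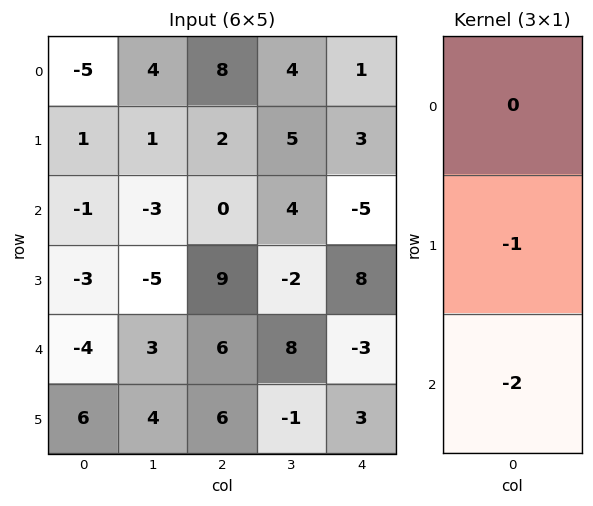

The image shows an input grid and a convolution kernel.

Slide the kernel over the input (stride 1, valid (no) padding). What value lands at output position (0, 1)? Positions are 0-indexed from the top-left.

The receptive field on the input at this output position is [4 / 1 / -3]. Elementwise product with the kernel and sum: 1·-1 + -3·-2.

5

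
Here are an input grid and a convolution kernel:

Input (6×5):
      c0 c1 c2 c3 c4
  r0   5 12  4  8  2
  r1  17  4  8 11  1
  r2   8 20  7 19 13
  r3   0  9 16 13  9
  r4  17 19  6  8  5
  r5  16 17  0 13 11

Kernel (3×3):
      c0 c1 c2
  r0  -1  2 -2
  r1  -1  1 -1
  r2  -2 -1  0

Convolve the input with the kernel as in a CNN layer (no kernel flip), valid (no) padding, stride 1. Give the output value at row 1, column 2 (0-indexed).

The receptive field on the input at this output position is [8 11 1 / 7 19 13 / 16 13 9]. Elementwise product with the kernel and sum: 8·-1 + 11·2 + 1·-2 + 7·-1 + 19·1 + 13·-1 + 16·-2 + 13·-1.

-34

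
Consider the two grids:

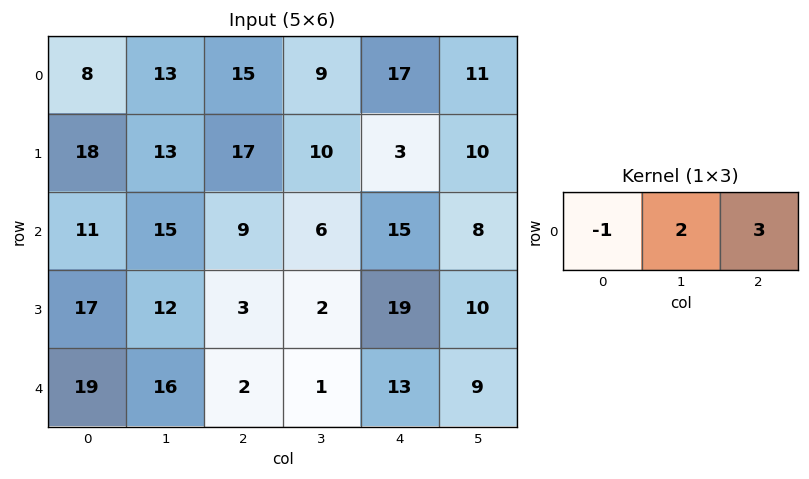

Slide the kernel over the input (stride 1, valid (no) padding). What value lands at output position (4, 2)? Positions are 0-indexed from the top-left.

39

The receptive field on the input at this output position is [2 1 13]. Elementwise product with the kernel and sum: 2·-1 + 1·2 + 13·3.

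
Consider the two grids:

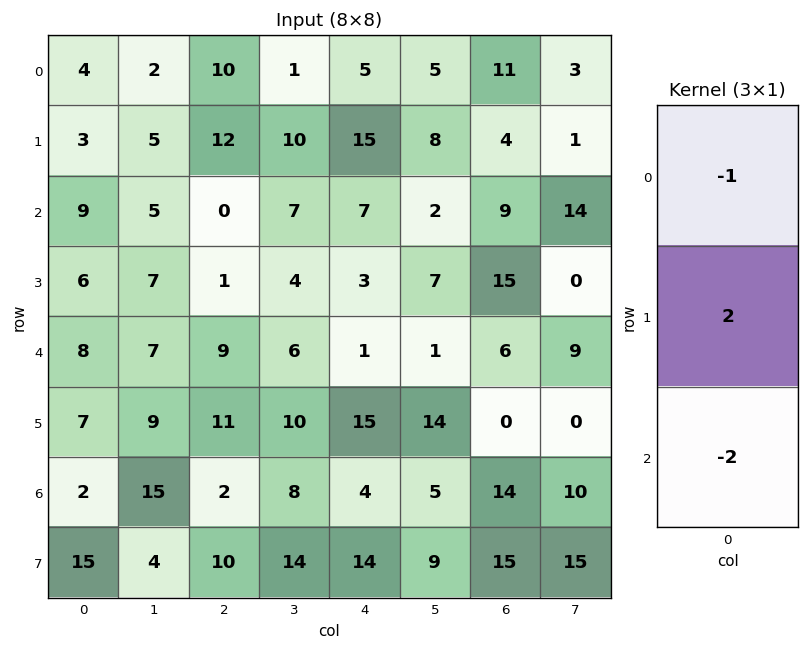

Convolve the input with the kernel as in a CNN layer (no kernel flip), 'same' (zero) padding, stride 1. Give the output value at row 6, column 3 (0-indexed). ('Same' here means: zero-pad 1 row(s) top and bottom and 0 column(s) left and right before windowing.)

The receptive field on the zero-padded input at this output position is [10 / 8 / 14]. Elementwise product with the kernel and sum: 10·-1 + 8·2 + 14·-2.

-22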